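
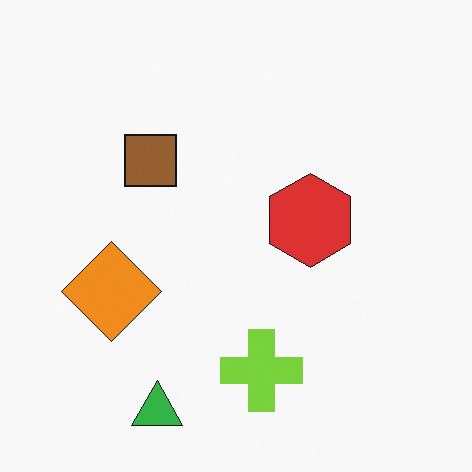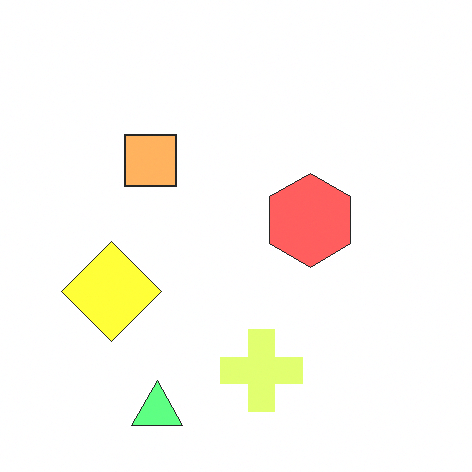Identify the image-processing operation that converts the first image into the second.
It was brightened a lot.

Every pixel — background and shapes alike — is uniformly brightened.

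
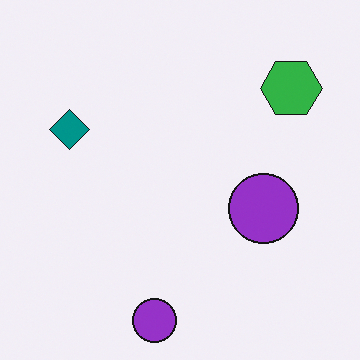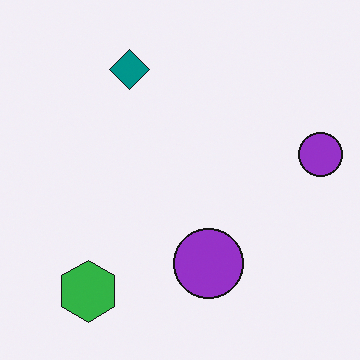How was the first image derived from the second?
This is the original image transposed (reflected across the top-left ↔ bottom-right diagonal).

Shapes have swapped their row and column positions — what was in the top-right is now in the bottom-left — a diagonal reflection.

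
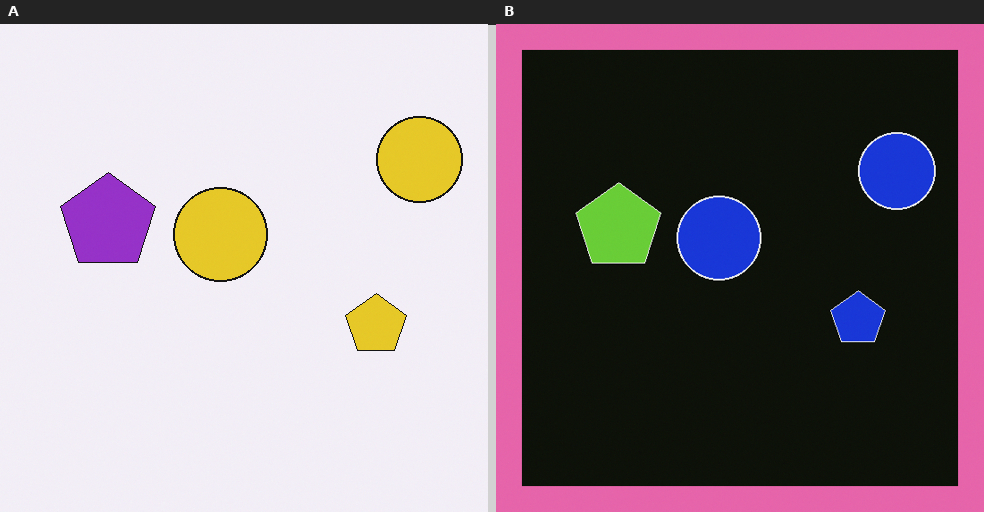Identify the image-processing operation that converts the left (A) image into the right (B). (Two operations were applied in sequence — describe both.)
The right (B) image is the left (A) color-inverted (negative), then framed with a pink border.

The light background has become dark and every shape's color is its complement — a photographic negative. A solid pink frame runs around the edge of the right (B) image, with the content slightly shrunk inside it.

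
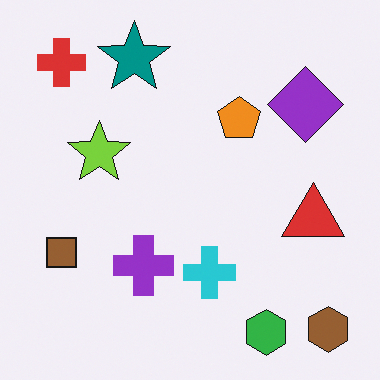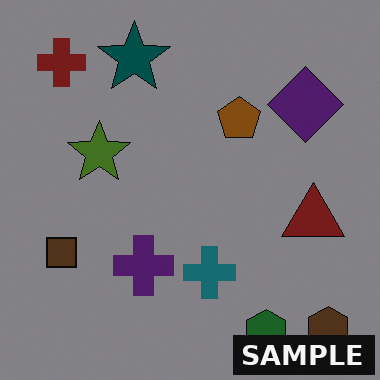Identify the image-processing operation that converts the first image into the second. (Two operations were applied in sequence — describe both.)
The transformation is: substantially darkened, then watermarked with the text "SAMPLE" in the lower-right corner.

Every pixel — background and shapes alike — is uniformly darkened. A dark label reading "SAMPLE" appears in the lower-right corner.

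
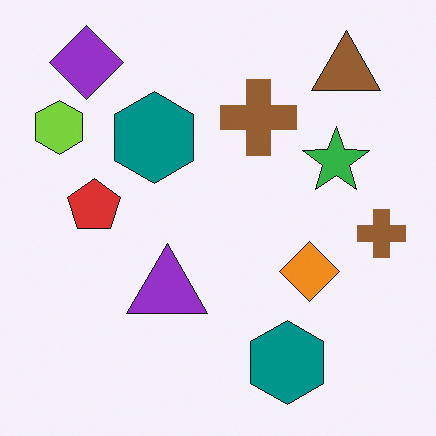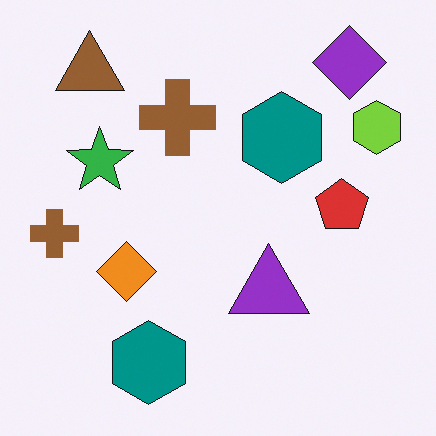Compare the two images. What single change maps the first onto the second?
The second image is the first flipped horizontally (left ↔ right).

The lime hexagon is in the top-left of the first image and the top-right of the second — shapes on opposite sides of the vertical midline have swapped in a mirror flip.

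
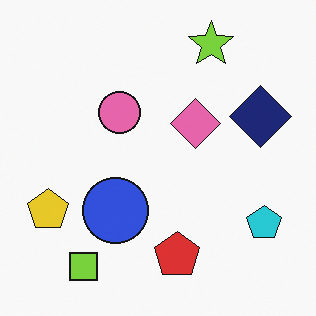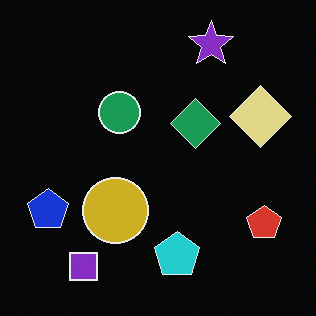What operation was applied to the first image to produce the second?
Color-inverted (negative).

The light background has become dark and every shape's color is its complement — a photographic negative.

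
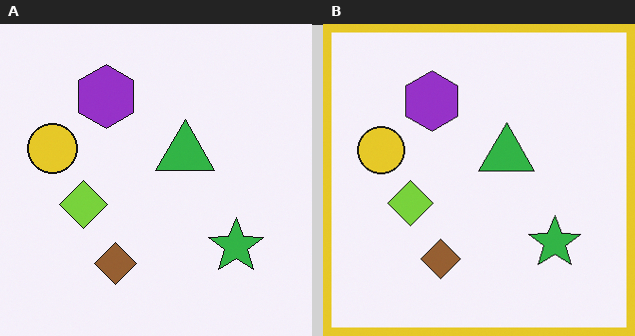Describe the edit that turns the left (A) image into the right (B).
The image was framed with a yellow border.

A solid yellow frame runs around the edge of the right (B) image, with the content slightly shrunk inside it.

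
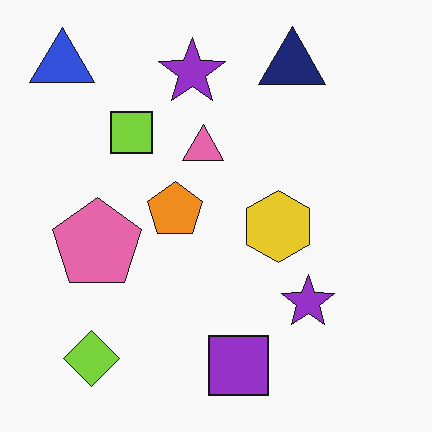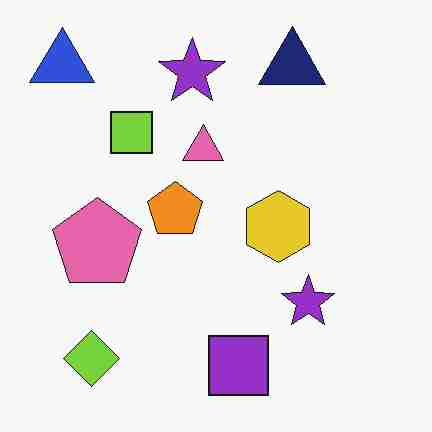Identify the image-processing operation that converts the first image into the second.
The transformation is: heavily JPEG-compressed with obvious blocking artifacts.

Blocky 8×8 compression artifacts appear around shape edges and the flat background shows ringing — characteristic JPEG degradation.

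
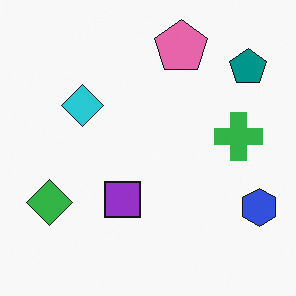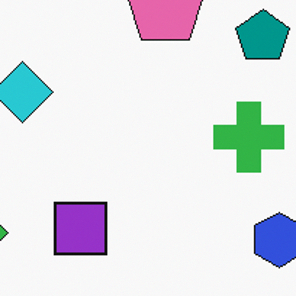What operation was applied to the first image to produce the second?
It was cropped slightly and scaled back up.

The visible shapes are larger and the field of view is narrower; shapes near the original edges may be partly or wholly outside the frame — a crop-and-rescale.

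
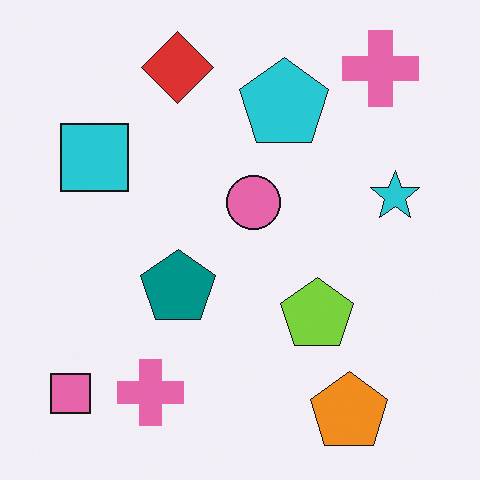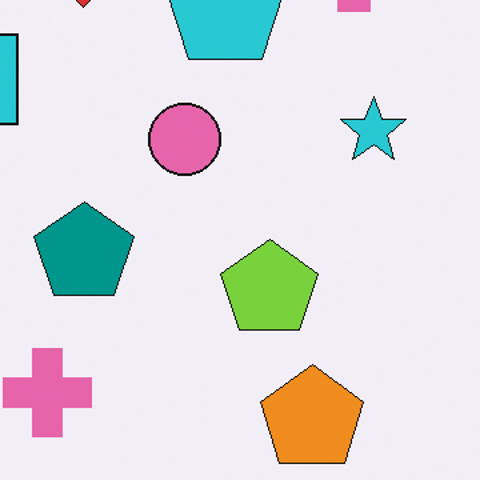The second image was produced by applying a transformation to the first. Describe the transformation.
This is the original image cropped to a modestly smaller region and rescaled.

The visible shapes are larger and the field of view is narrower; shapes near the original edges may be partly or wholly outside the frame — a crop-and-rescale.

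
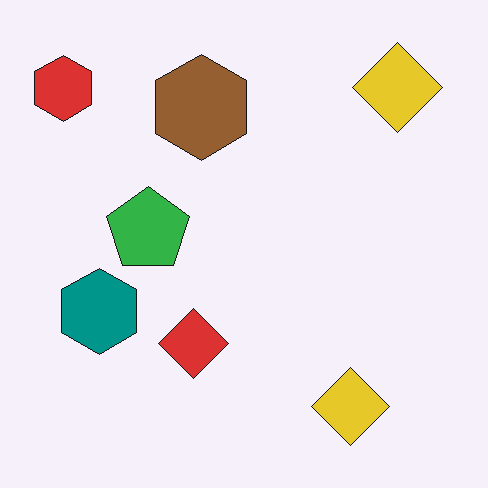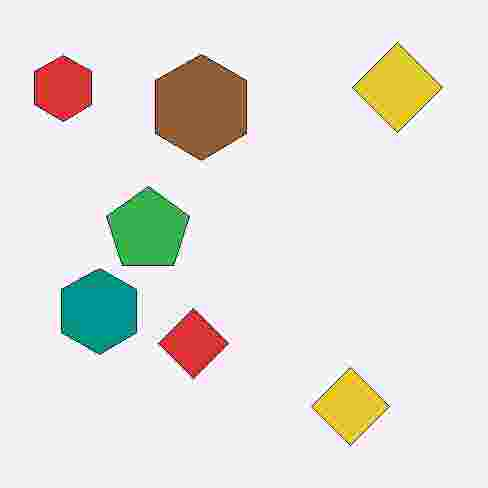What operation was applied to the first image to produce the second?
The transformation is: degraded with heavy JPEG compression.

Blocky 8×8 compression artifacts appear around shape edges and the flat background shows ringing — characteristic JPEG degradation.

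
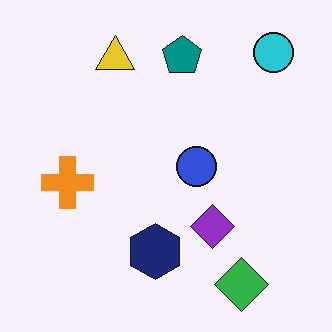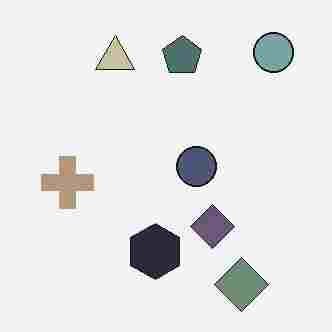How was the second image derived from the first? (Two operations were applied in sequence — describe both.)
The second image is the first made much more muted (saturation change), then heavily JPEG-compressed with obvious blocking artifacts.

All colors are more muted and greyish — a global saturation change. Blocky 8×8 compression artifacts appear around shape edges and the flat background shows ringing — characteristic JPEG degradation.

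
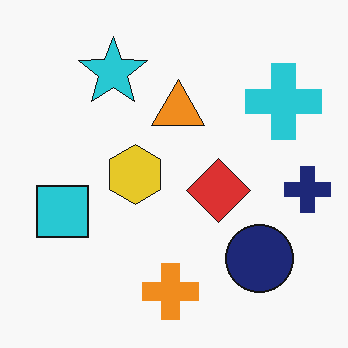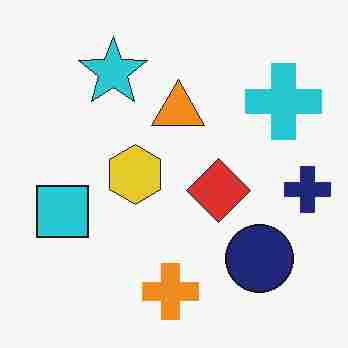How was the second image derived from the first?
Heavily JPEG-compressed with obvious blocking artifacts.

Blocky 8×8 compression artifacts appear around shape edges and the flat background shows ringing — characteristic JPEG degradation.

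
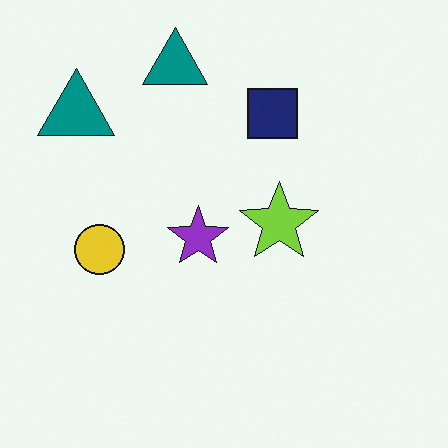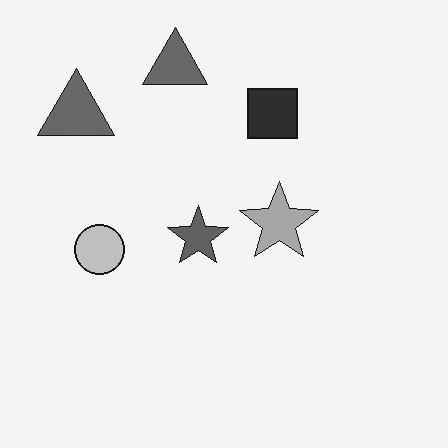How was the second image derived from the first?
The transformation is: converted to grayscale.

All color is removed — every shape is now a shade of grey.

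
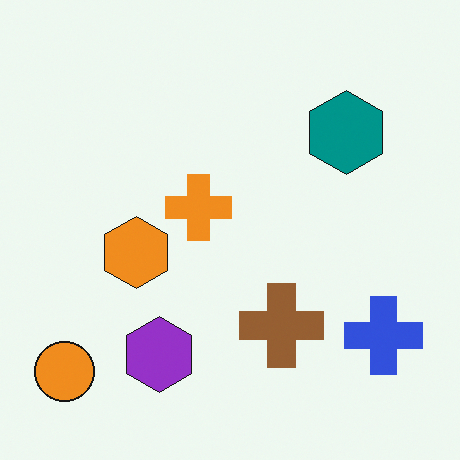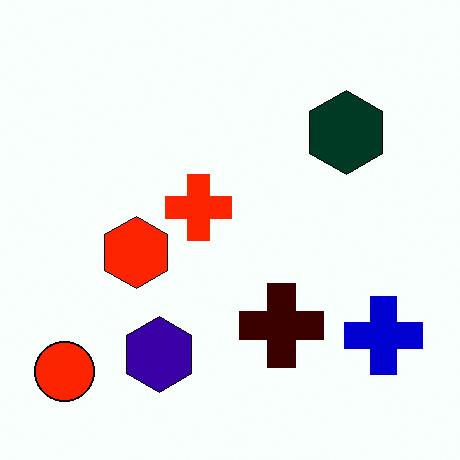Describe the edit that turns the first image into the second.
This is the original image given much higher contrast.

Tones are pushed away from mid-grey across the whole image — a global contrast change.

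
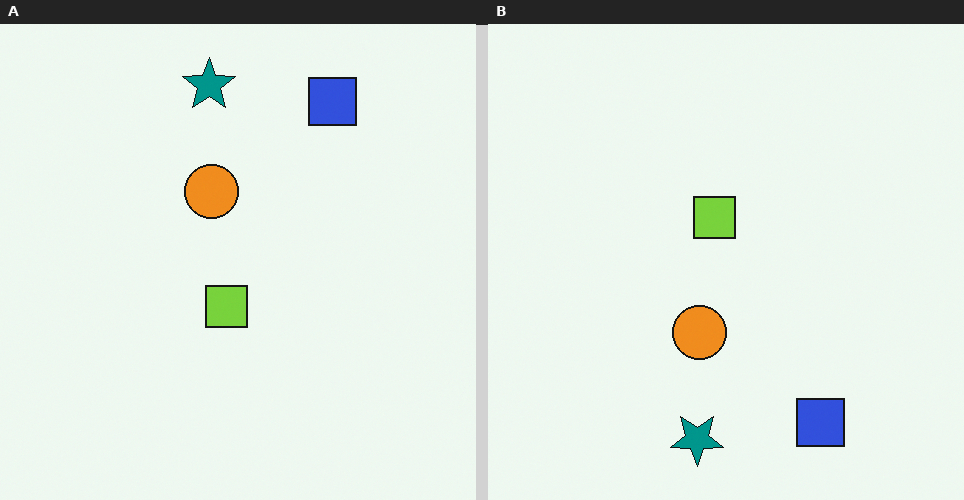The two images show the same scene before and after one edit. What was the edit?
This is the original image flipped vertically (top ↔ bottom).

The teal star is in the top of the left (A) image and the bottom of the right (B) — shapes on opposite sides of the horizontal midline have swapped in a mirror flip.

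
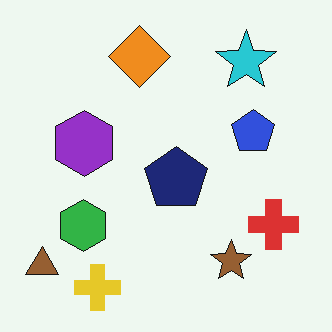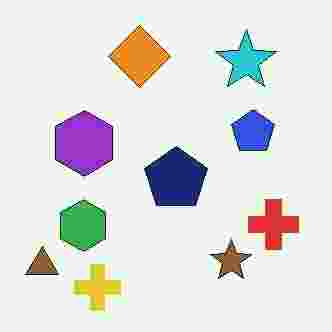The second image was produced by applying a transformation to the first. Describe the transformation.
It was heavily JPEG-compressed with obvious blocking artifacts.

Blocky 8×8 compression artifacts appear around shape edges and the flat background shows ringing — characteristic JPEG degradation.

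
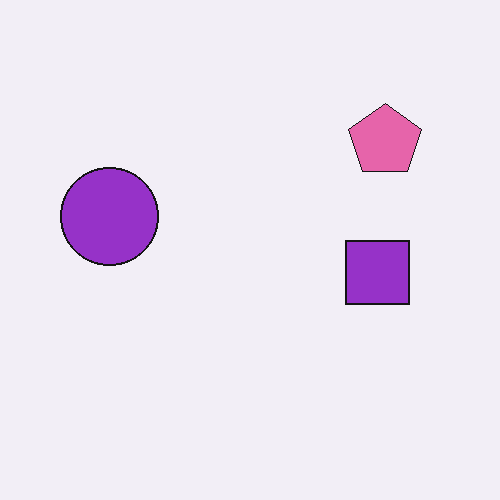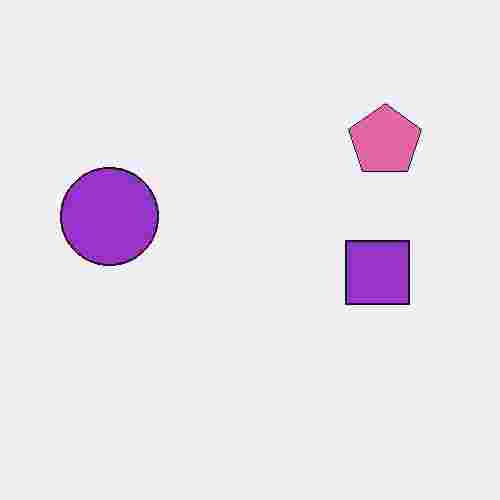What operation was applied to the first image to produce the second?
It was degraded with heavy JPEG compression.

Blocky 8×8 compression artifacts appear around shape edges and the flat background shows ringing — characteristic JPEG degradation.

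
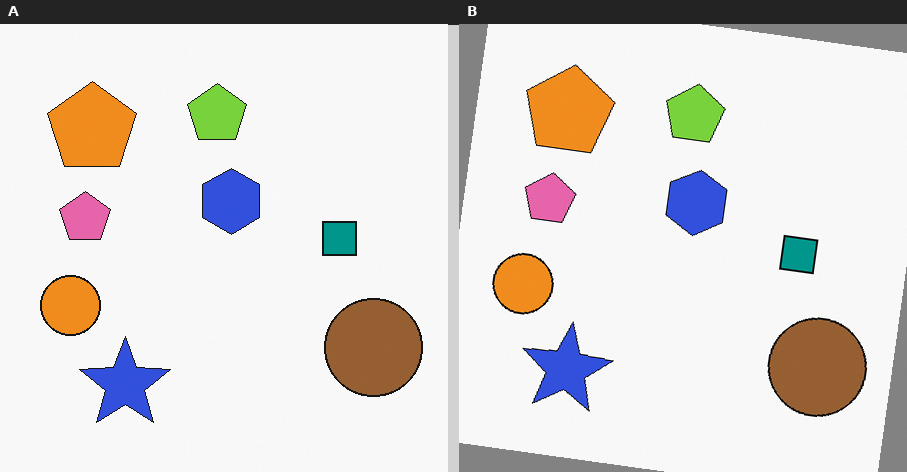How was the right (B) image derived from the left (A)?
This is the original image rotated clockwise by a slight angle.

Every shape is tilted by the same angle and the image corners show triangular fill wedges — a whole-image rotation by a non-right angle.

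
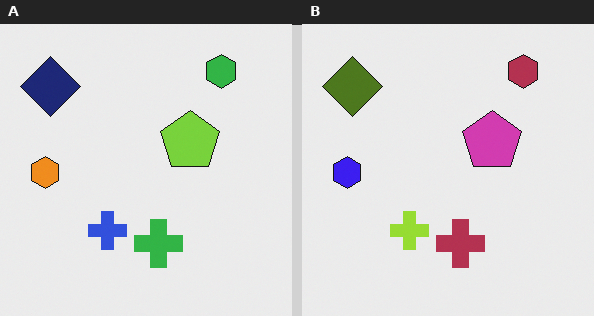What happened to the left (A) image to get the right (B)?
Hue-shifted by a large amount.

Every shape's color has rotated by the same amount around the hue wheel — a uniform hue shift.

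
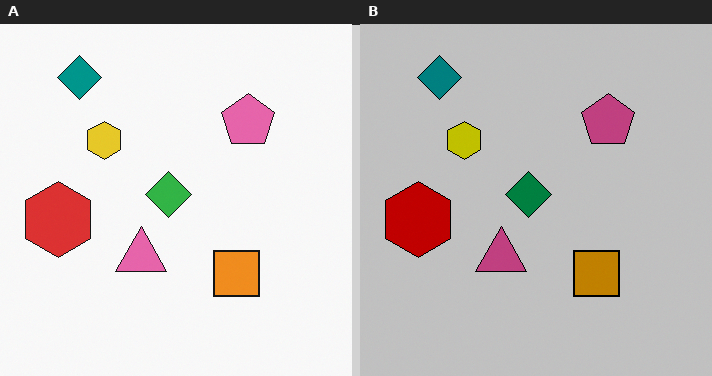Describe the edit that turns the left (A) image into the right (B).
The right (B) image is the left (A) aggressively posterized.

Each flat color has snapped to a coarser quantized level — most visibly, the near-white background has dropped to a flat grey.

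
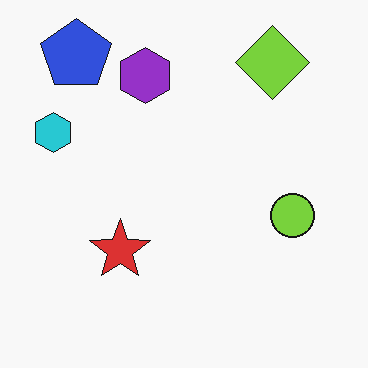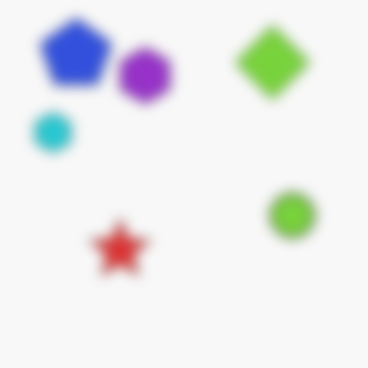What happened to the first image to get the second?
The image was heavily blurred.

Shape edges and outlines are uniformly softened across the whole image.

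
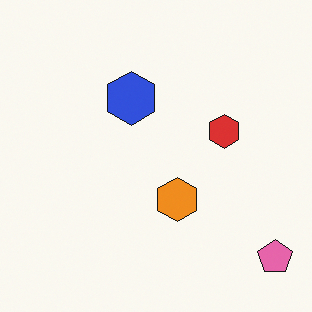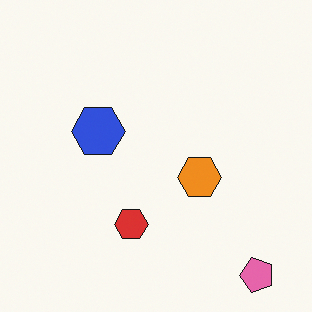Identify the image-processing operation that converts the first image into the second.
It was transposed (reflected across the top-left ↔ bottom-right diagonal).

Shapes have swapped their row and column positions — what was in the top-right is now in the bottom-left — a diagonal reflection.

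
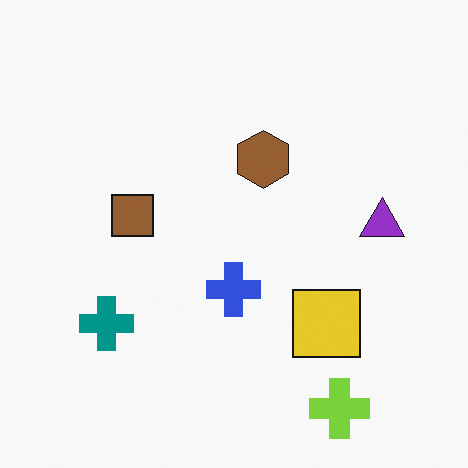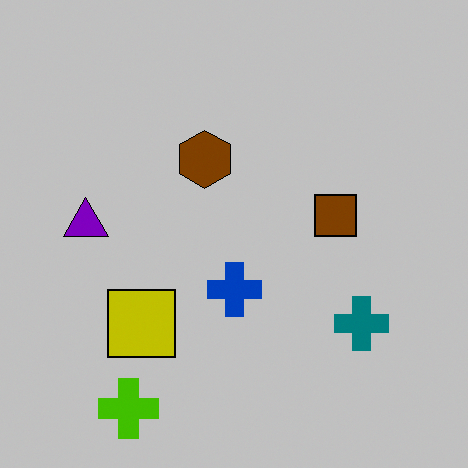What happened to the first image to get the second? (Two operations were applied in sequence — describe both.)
The image was aggressively posterized, then flipped horizontally (left ↔ right).

Each flat color has snapped to a coarser quantized level — most visibly, the near-white background has dropped to a flat grey. The purple triangle is in the right of the first image and the left of the second — shapes on opposite sides of the vertical midline have swapped in a mirror flip.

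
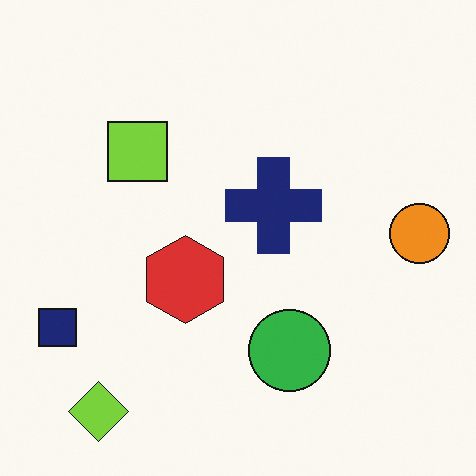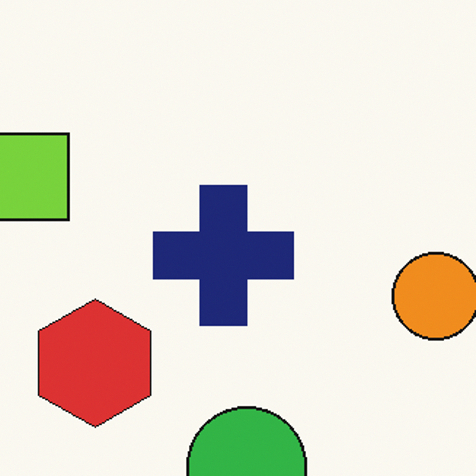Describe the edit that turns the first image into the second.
The image was cropped to a modestly smaller region and rescaled.

The visible shapes are larger and the field of view is narrower; shapes near the original edges may be partly or wholly outside the frame — a crop-and-rescale.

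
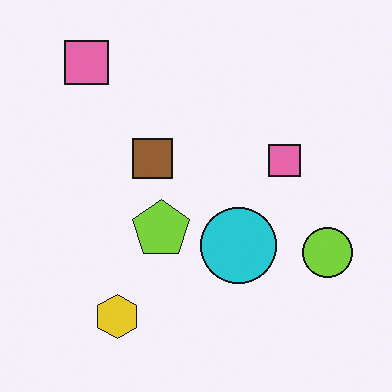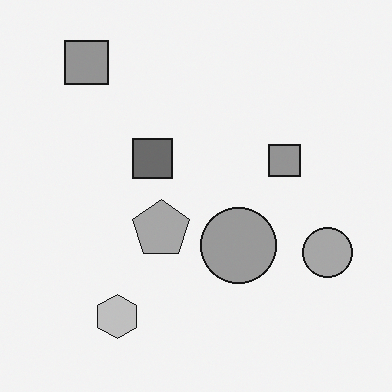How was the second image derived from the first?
It was converted to grayscale.

All color is removed — every shape is now a shade of grey.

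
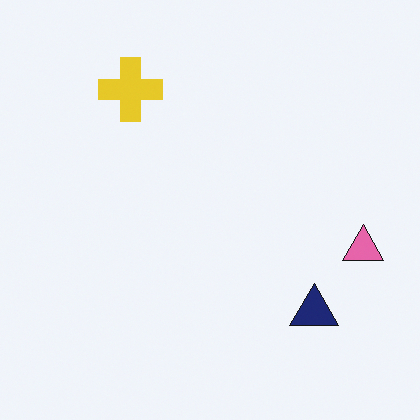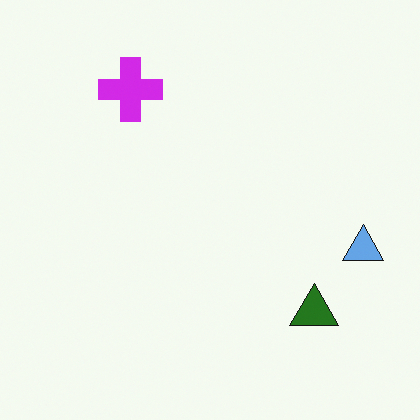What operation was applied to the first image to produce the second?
The transformation is: hue-shifted through roughly half the color wheel.

Every shape's color has rotated by the same amount around the hue wheel — a uniform hue shift.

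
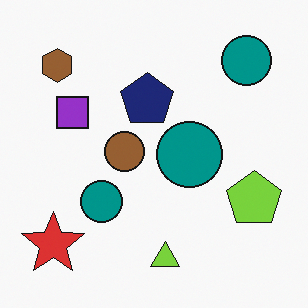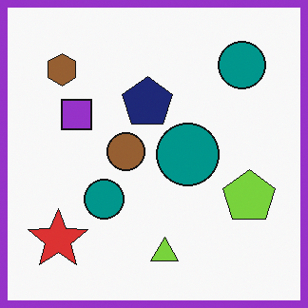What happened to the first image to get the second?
The image was framed with a purple border.

A solid purple frame runs around the edge of the second image, with the content slightly shrunk inside it.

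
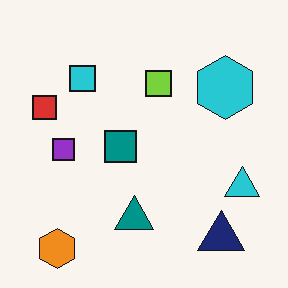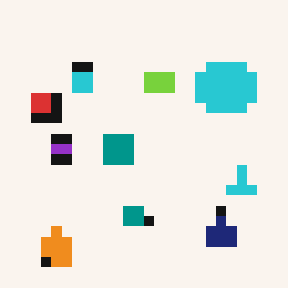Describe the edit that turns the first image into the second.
It was coarsely pixelated.

Shapes are reduced to large square blocks; fine edges and outlines are lost — a downscale-then-upscale (mosaic) effect.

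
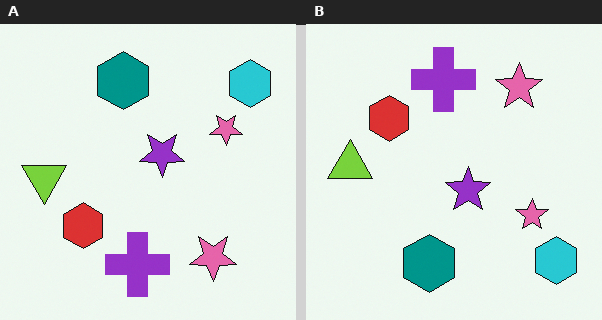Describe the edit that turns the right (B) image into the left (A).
It was flipped vertically (top ↔ bottom).

The purple cross is in the top of the right (B) image and the bottom of the left (A) — shapes on opposite sides of the horizontal midline have swapped in a mirror flip.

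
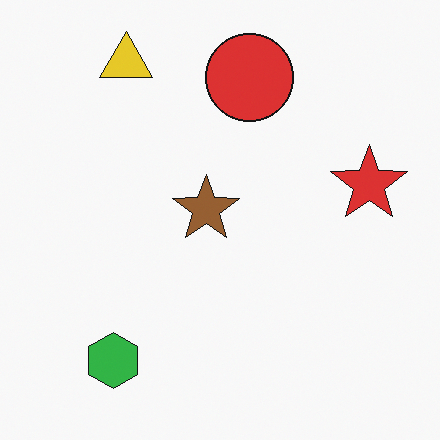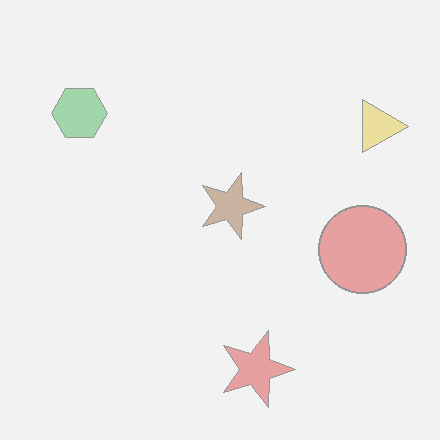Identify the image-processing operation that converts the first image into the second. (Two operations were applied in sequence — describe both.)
The transformation is: rotated 90° clockwise, then washed out (contrast reduced).

The yellow triangle sits in the top-left of the first image and the top-right of the second — consistent with a whole-image 90° clockwise rotation. Tones are pushed toward mid-grey across the whole image — a global contrast change.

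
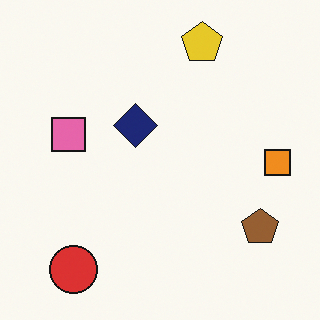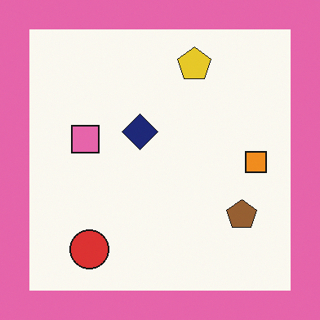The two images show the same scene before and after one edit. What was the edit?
It was framed with a pink border.

A solid pink frame runs around the edge of the second image, with the content slightly shrunk inside it.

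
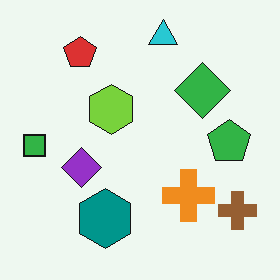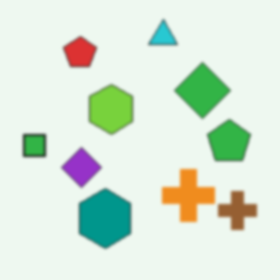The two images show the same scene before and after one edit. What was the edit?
The second image is the first given a subtle gaussian blur.

Shape edges and outlines are uniformly softened across the whole image.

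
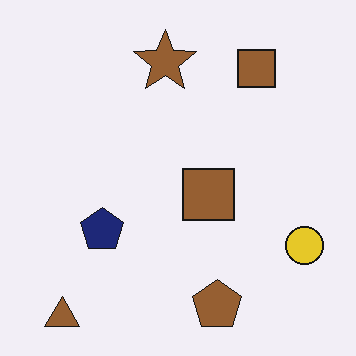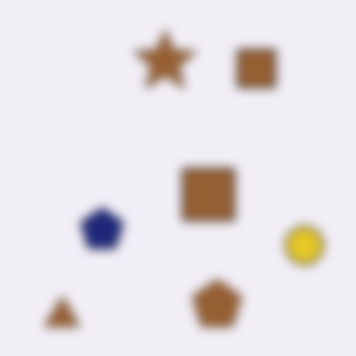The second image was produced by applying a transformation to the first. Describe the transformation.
The second image is the first heavily blurred.

Shape edges and outlines are uniformly softened across the whole image.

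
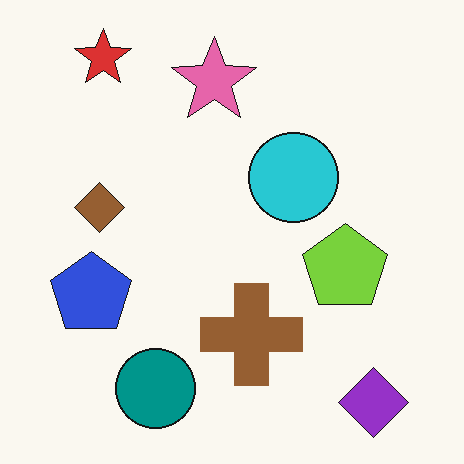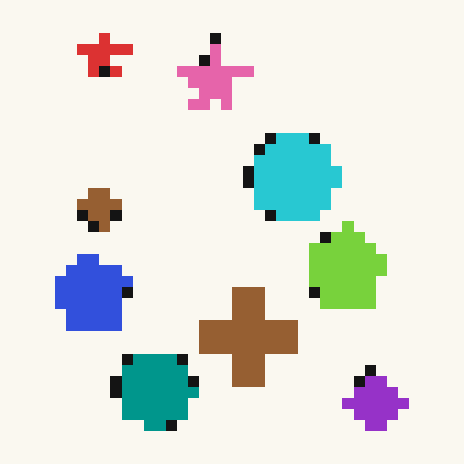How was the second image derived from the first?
The image was heavily pixelated into large blocks.

Shapes are reduced to large square blocks; fine edges and outlines are lost — a downscale-then-upscale (mosaic) effect.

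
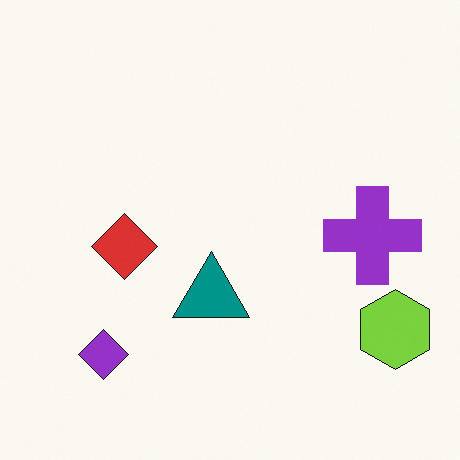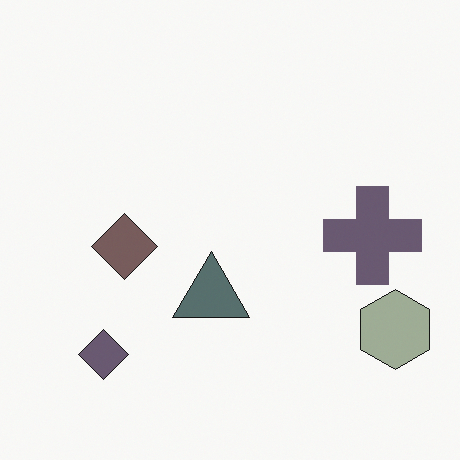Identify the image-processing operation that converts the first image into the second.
The image was made much more muted (saturation change).

All colors are more muted and greyish — a global saturation change.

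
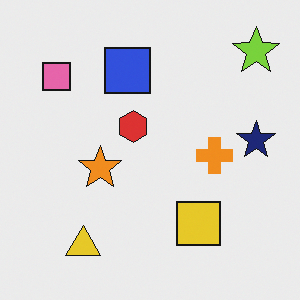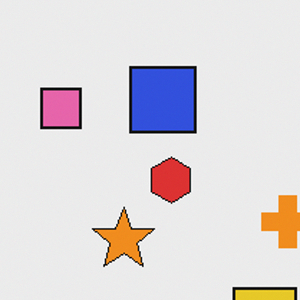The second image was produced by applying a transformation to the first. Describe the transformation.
It was cropped slightly and scaled back up.

The visible shapes are larger and the field of view is narrower; shapes near the original edges may be partly or wholly outside the frame — a crop-and-rescale.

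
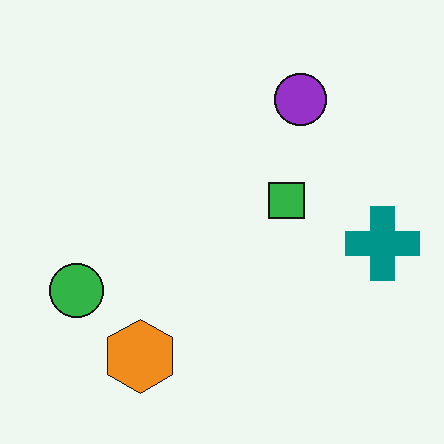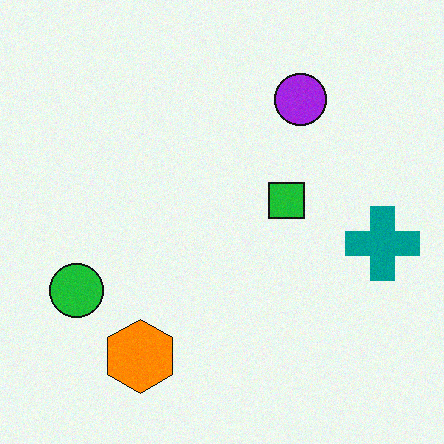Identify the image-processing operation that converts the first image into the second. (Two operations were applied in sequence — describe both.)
The transformation is: degraded with a light layer of grain, then slightly oversaturated.

Random speckle covers the whole image, including the flat background. All colors are more vivid — a global saturation change.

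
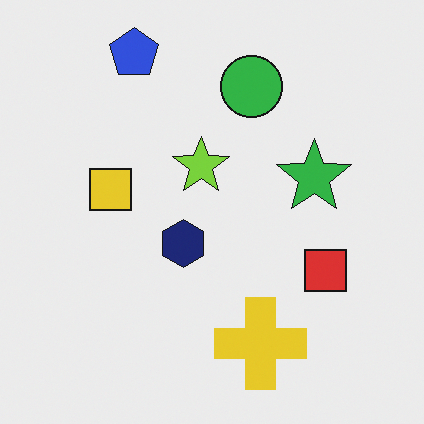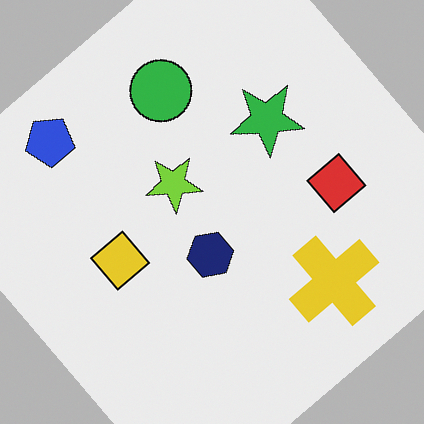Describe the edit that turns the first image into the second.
It was rotated counter-clockwise by a large amount — several tens of degrees.

Every shape is tilted by the same angle and the image corners show triangular fill wedges — a whole-image rotation by a non-right angle.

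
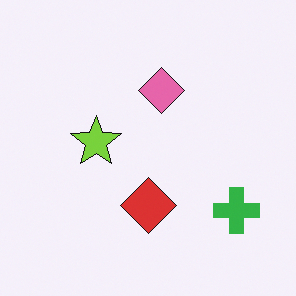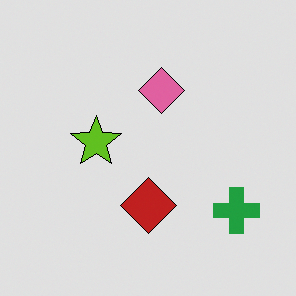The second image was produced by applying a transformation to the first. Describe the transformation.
This is the original image moderately posterized.

Each flat color has snapped to a coarser quantized level — most visibly, the near-white background has dropped to a flat grey.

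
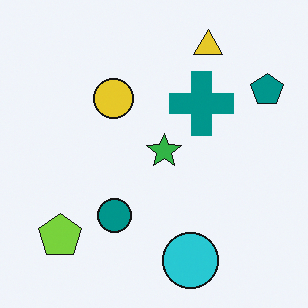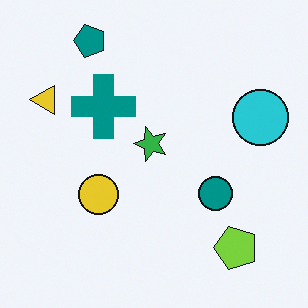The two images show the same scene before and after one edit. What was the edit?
The transformation is: rotated 90° counter-clockwise.

The teal pentagon sits in the top-right of the first image and the top-left of the second — consistent with a whole-image 90° counter-clockwise rotation.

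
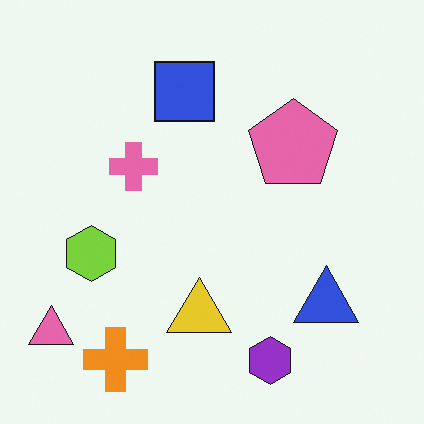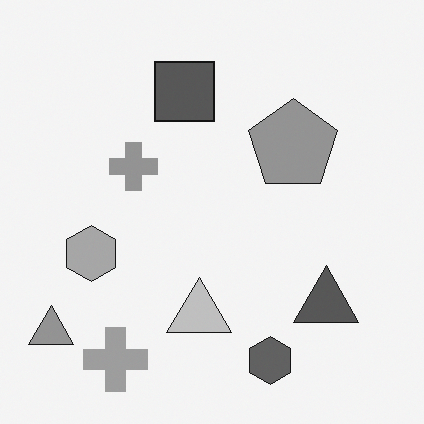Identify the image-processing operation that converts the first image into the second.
The image was converted to grayscale.

All color is removed — every shape is now a shade of grey.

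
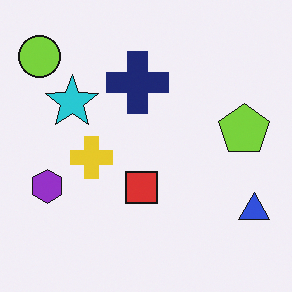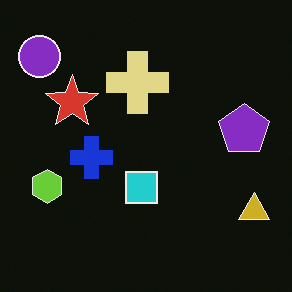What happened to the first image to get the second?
It was color-inverted (negative).

The light background has become dark and every shape's color is its complement — a photographic negative.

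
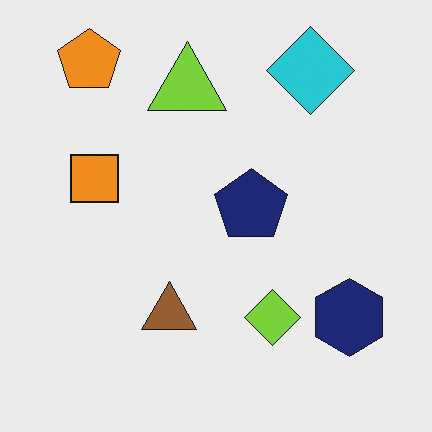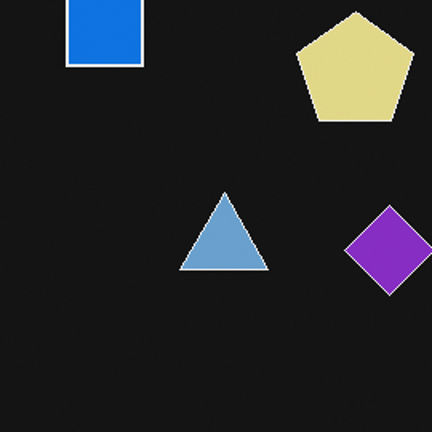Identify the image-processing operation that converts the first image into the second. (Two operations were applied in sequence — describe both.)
The transformation is: color-inverted (negative), then cropped to a modestly smaller region and rescaled.

The light background has become dark and every shape's color is its complement — a photographic negative. The visible shapes are larger and the field of view is narrower; shapes near the original edges may be partly or wholly outside the frame — a crop-and-rescale.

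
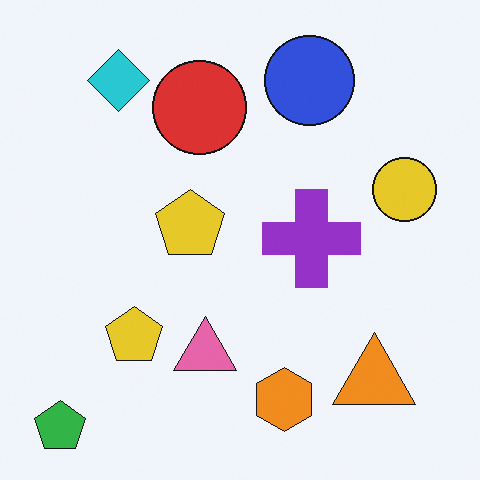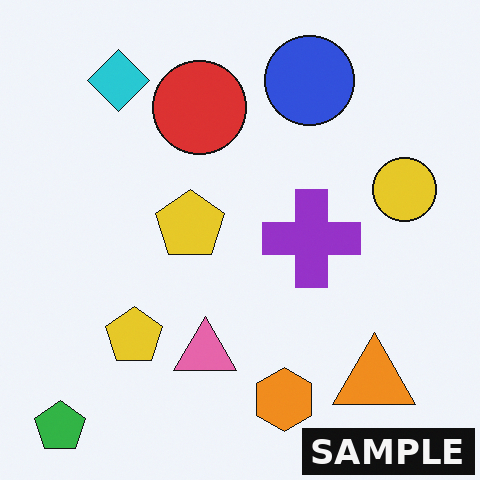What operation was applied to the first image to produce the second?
Watermarked with the text "SAMPLE" in the lower-right corner.

A dark label reading "SAMPLE" appears in the lower-right corner.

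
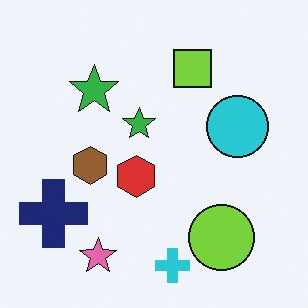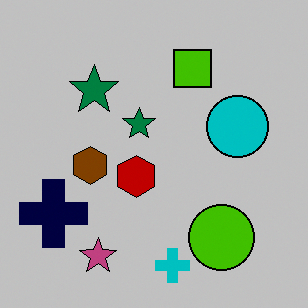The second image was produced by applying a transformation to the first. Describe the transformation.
This is the original image aggressively posterized.

Each flat color has snapped to a coarser quantized level — most visibly, the near-white background has dropped to a flat grey.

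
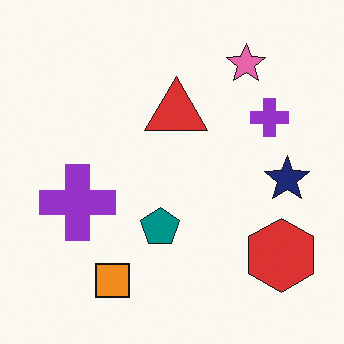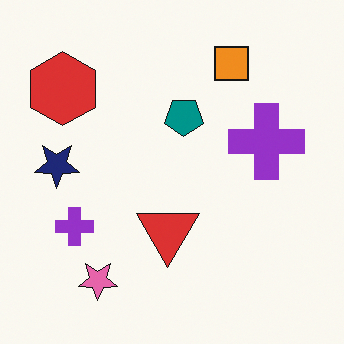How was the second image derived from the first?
The transformation is: rotated 180°.

The red hexagon sits in the bottom-right of the first image and the top-left of the second — consistent with a whole-image 180° rotation.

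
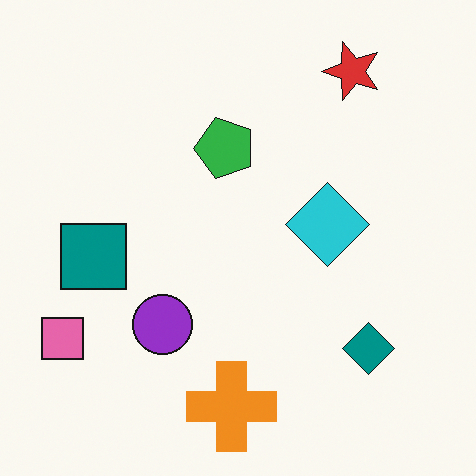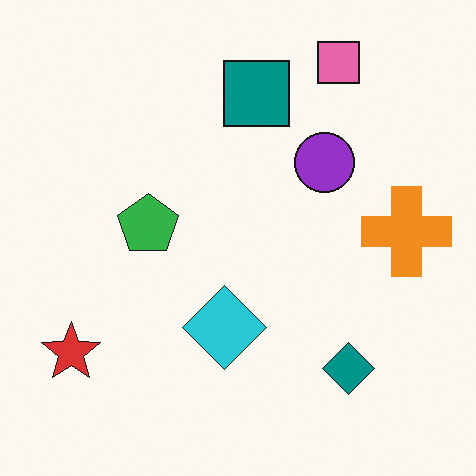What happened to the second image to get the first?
The image was transposed (reflected across the top-left ↔ bottom-right diagonal).

Shapes have swapped their row and column positions — what was in the top-right is now in the bottom-left — a diagonal reflection.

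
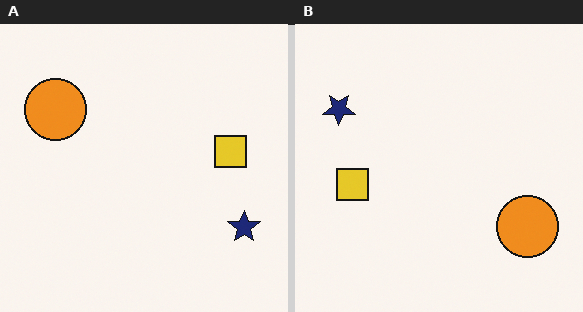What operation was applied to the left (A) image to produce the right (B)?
This is the original image rotated 180°.

The navy star sits in the bottom-right of the left (A) image and the top-left of the right (B) — consistent with a whole-image 180° rotation.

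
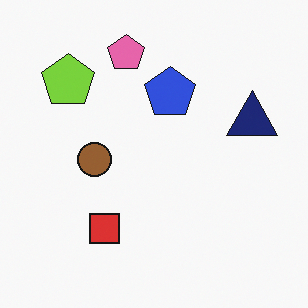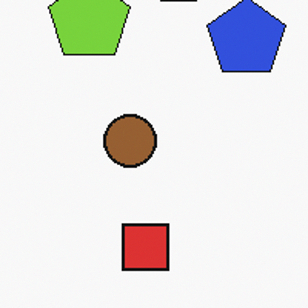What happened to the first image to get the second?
The image was cropped to a modestly smaller region and rescaled.

The visible shapes are larger and the field of view is narrower; shapes near the original edges may be partly or wholly outside the frame — a crop-and-rescale.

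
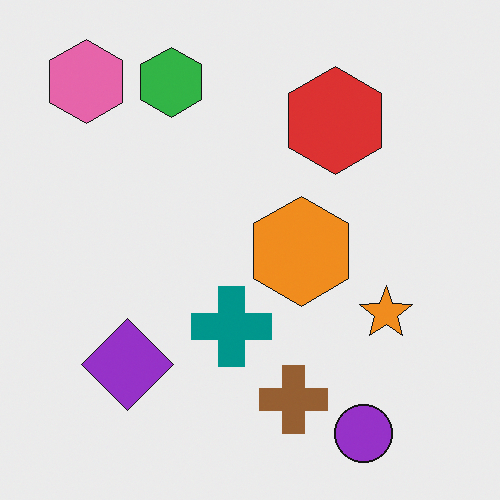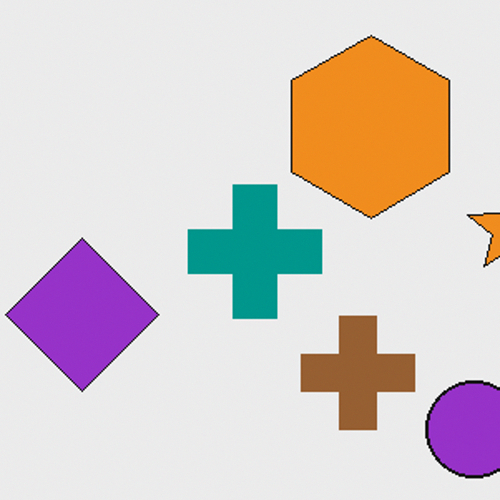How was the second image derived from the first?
It was cropped tightly and scaled back up.

The visible shapes are larger and the field of view is narrower; shapes near the original edges may be partly or wholly outside the frame — a crop-and-rescale.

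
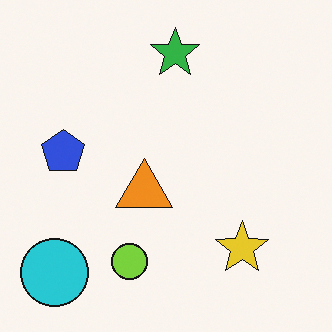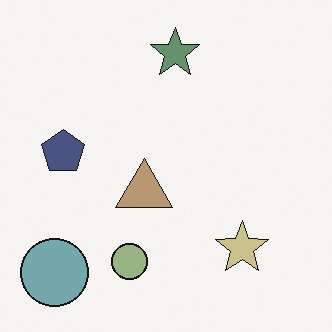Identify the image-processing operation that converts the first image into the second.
The image was made much more muted (saturation change).

All colors are more muted and greyish — a global saturation change.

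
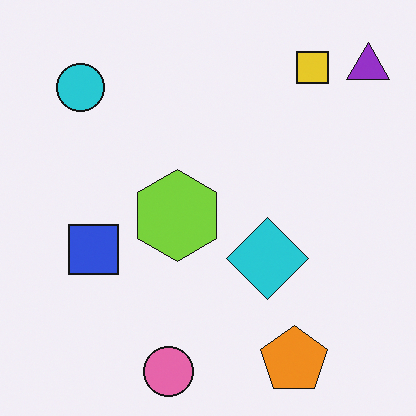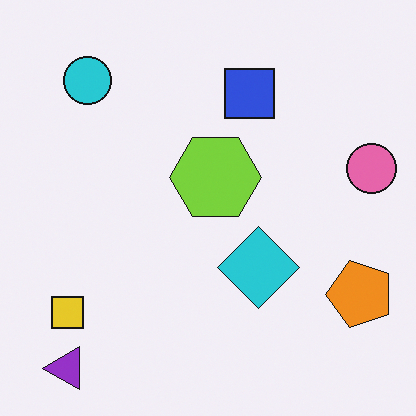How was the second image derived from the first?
The second image is the first transposed (reflected across the top-left ↔ bottom-right diagonal).

Shapes have swapped their row and column positions — what was in the top-right is now in the bottom-left — a diagonal reflection.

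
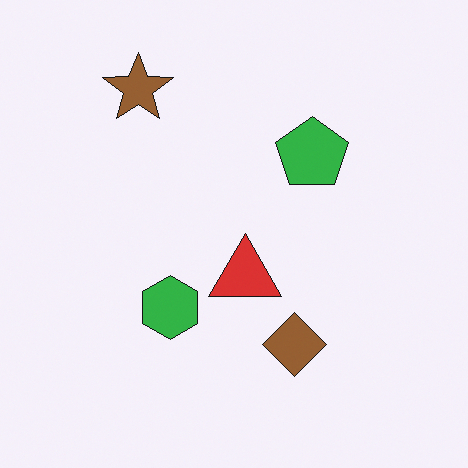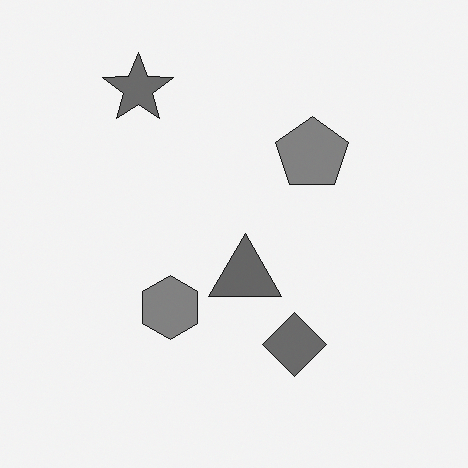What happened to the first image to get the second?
The second image is the first converted to grayscale.

All color is removed — every shape is now a shade of grey.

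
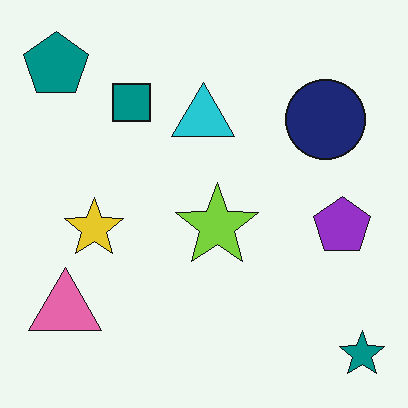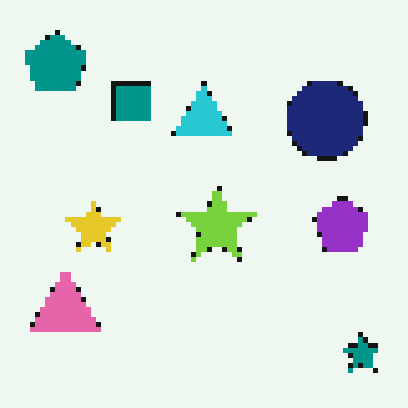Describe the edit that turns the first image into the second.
The image was lightly pixelated (a mild mosaic effect).

Shapes are reduced to large square blocks; fine edges and outlines are lost — a downscale-then-upscale (mosaic) effect.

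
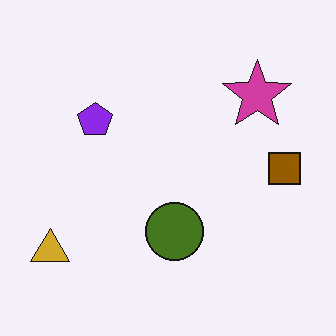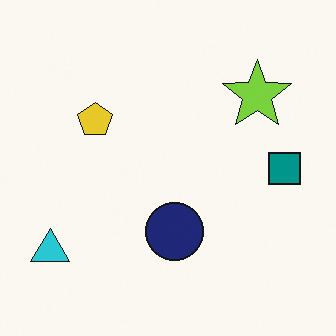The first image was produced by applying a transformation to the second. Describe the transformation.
The image was hue-shifted through roughly half the color wheel.

Every shape's color has rotated by the same amount around the hue wheel — a uniform hue shift.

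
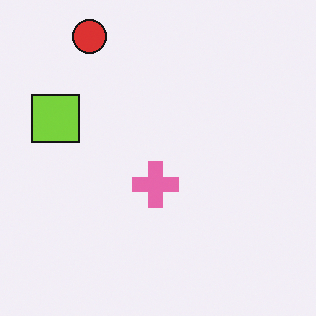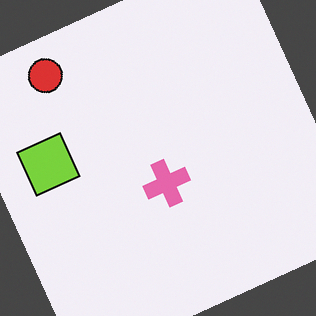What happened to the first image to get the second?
This is the original image rotated counter-clockwise by a clearly visible amount.

Every shape is tilted by the same angle and the image corners show triangular fill wedges — a whole-image rotation by a non-right angle.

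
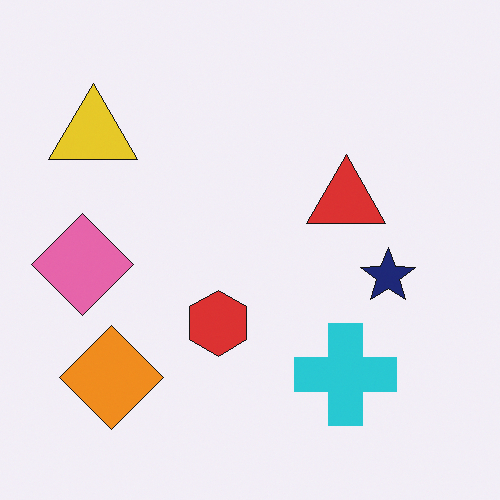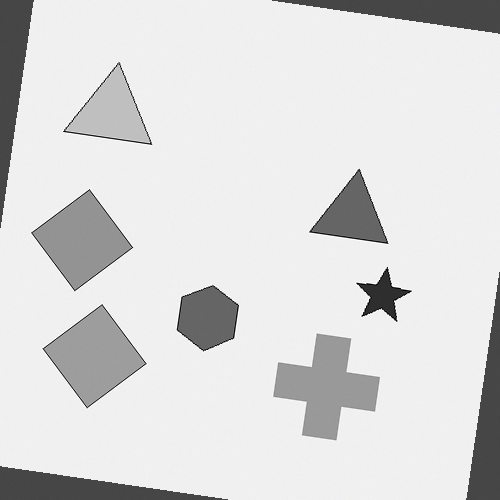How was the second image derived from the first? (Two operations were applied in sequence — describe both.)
The image was rotated clockwise by a small amount, then converted to grayscale.

Every shape is tilted by the same angle and the image corners show triangular fill wedges — a whole-image rotation by a non-right angle. All color is removed — every shape is now a shade of grey.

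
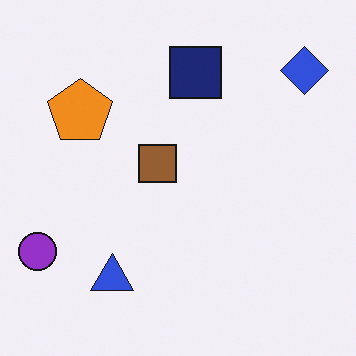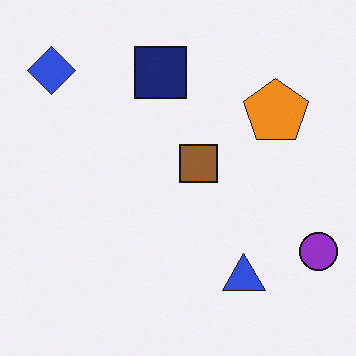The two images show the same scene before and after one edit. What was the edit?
The second image is the first flipped horizontally (left ↔ right).

The purple circle is in the bottom-left of the first image and the bottom-right of the second — shapes on opposite sides of the vertical midline have swapped in a mirror flip.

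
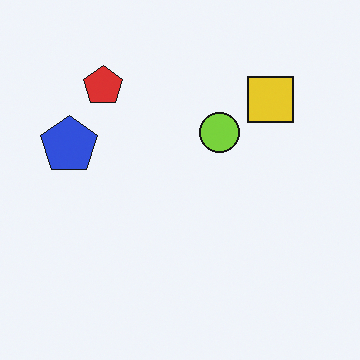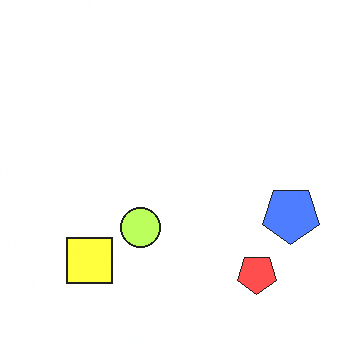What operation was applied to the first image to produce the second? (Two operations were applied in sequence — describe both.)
The image was rotated 180°, then brightened a lot.

The red pentagon sits in the top-left of the first image and the bottom-right of the second — consistent with a whole-image 180° rotation. Every pixel — background and shapes alike — is uniformly brightened.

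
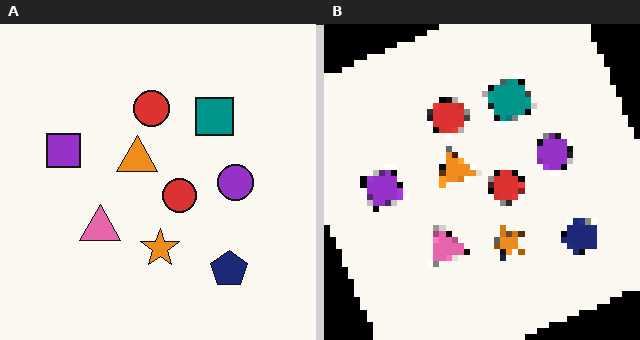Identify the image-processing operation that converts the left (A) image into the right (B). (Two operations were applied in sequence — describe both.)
The transformation is: rotated counter-clockwise by a moderate amount, then pixelated into visible square blocks.

Every shape is tilted by the same angle and the image corners show triangular fill wedges — a whole-image rotation by a non-right angle. Shapes are reduced to large square blocks; fine edges and outlines are lost — a downscale-then-upscale (mosaic) effect.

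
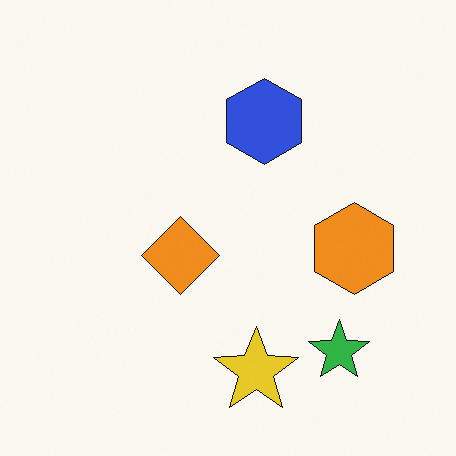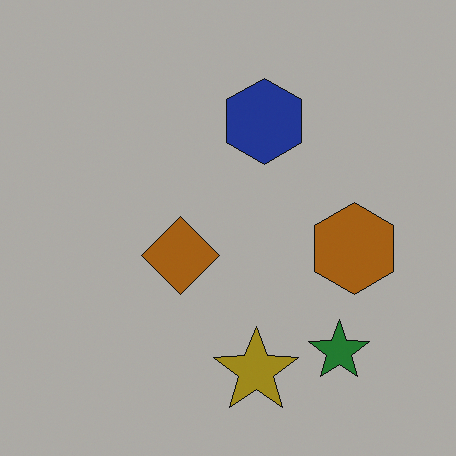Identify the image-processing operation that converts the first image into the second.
Darkened a lot.

Every pixel — background and shapes alike — is uniformly darkened.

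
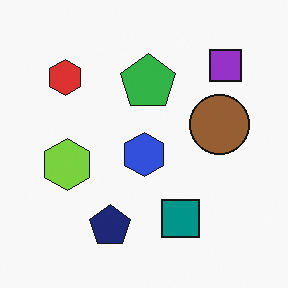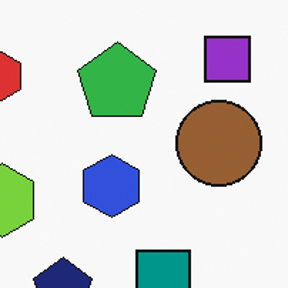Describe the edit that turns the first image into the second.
Cropped slightly and scaled back up.

The visible shapes are larger and the field of view is narrower; shapes near the original edges may be partly or wholly outside the frame — a crop-and-rescale.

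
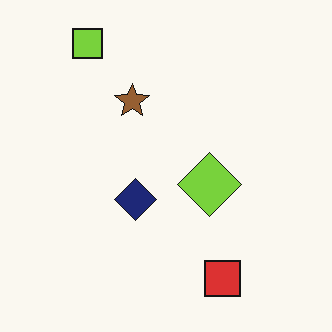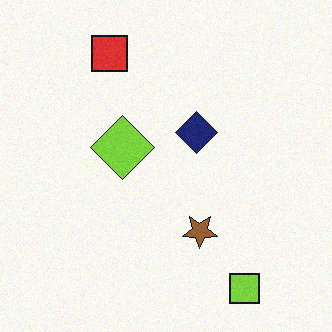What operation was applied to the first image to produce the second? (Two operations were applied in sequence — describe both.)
The transformation is: rotated 180°, then degraded with light additive noise.

The lime square sits in the top-left of the first image and the bottom-right of the second — consistent with a whole-image 180° rotation. Random speckle covers the whole image, including the flat background.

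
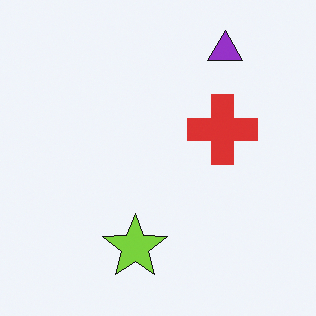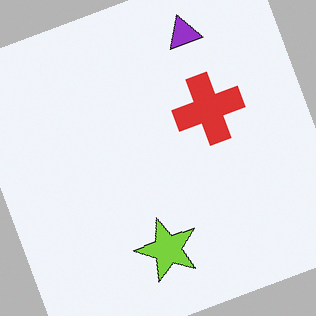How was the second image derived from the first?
Rotated counter-clockwise by a clearly visible amount.

Every shape is tilted by the same angle and the image corners show triangular fill wedges — a whole-image rotation by a non-right angle.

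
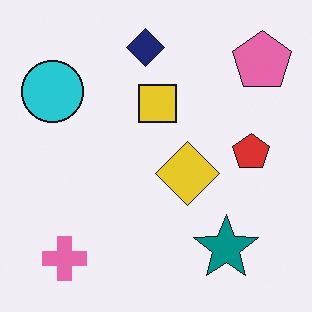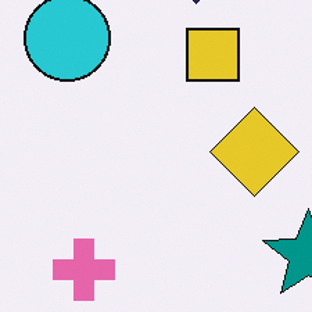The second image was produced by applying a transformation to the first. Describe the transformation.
Cropped to a modestly smaller region and rescaled.

The visible shapes are larger and the field of view is narrower; shapes near the original edges may be partly or wholly outside the frame — a crop-and-rescale.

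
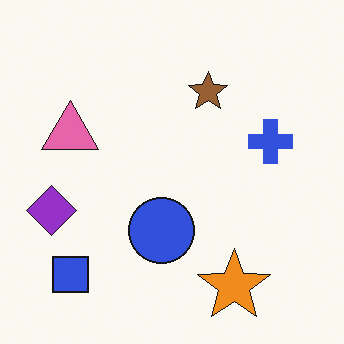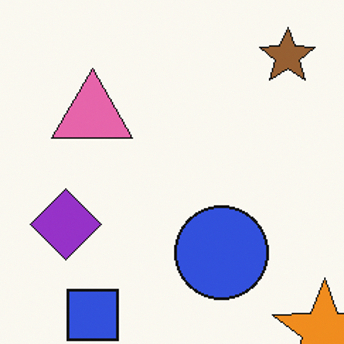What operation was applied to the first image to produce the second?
The second image is the first cropped slightly and scaled back up.

The visible shapes are larger and the field of view is narrower; shapes near the original edges may be partly or wholly outside the frame — a crop-and-rescale.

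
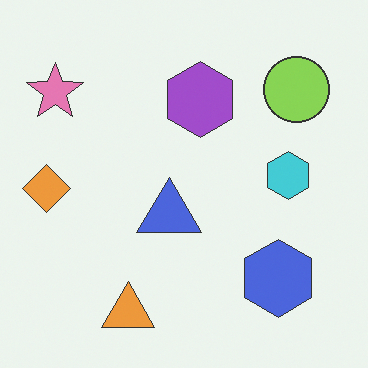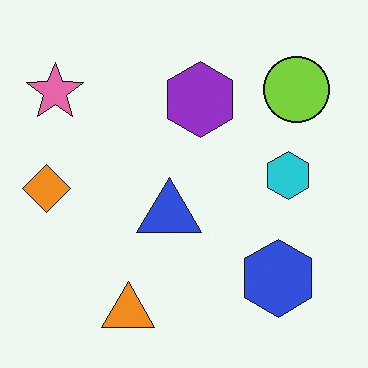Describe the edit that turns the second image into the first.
The image was given slightly reduced contrast.

Tones are pushed toward mid-grey across the whole image — a global contrast change.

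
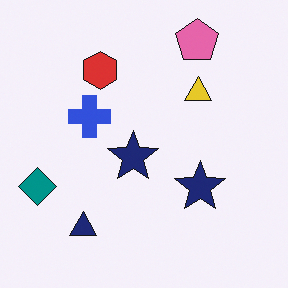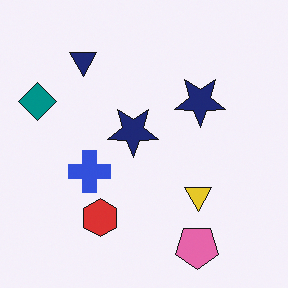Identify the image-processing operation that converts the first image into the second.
This is the original image flipped vertically (top ↔ bottom).

The pink pentagon is in the top-right of the first image and the bottom-right of the second — shapes on opposite sides of the horizontal midline have swapped in a mirror flip.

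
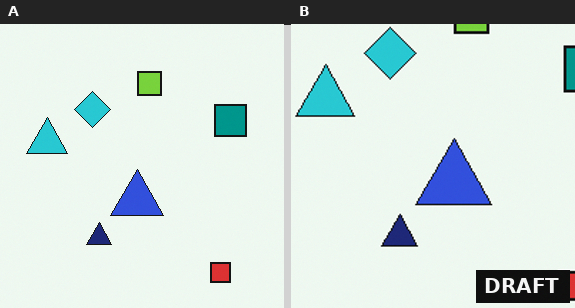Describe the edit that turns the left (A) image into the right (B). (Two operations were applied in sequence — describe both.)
The right (B) image is the left (A) cropped slightly and scaled back up, then watermarked with the text "DRAFT" in the lower-right corner.

The visible shapes are larger and the field of view is narrower; shapes near the original edges may be partly or wholly outside the frame — a crop-and-rescale. A dark label reading "DRAFT" appears in the lower-right corner.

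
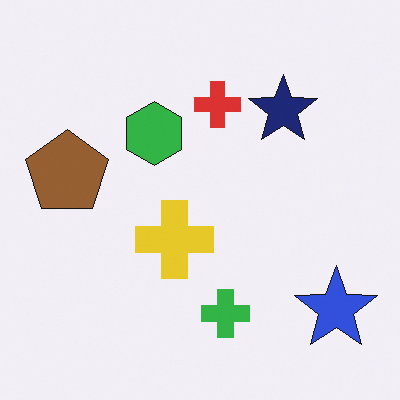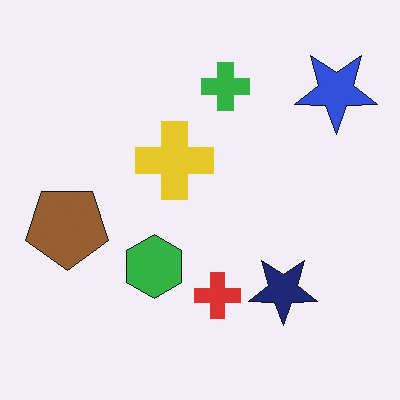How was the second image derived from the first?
It was flipped vertically (top ↔ bottom).

The green cross is in the bottom of the first image and the top of the second — shapes on opposite sides of the horizontal midline have swapped in a mirror flip.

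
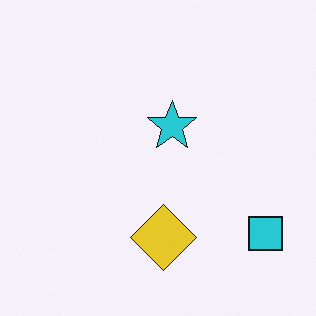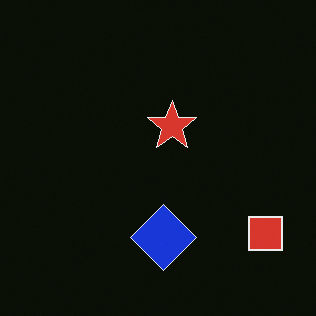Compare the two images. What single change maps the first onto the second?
Color-inverted (negative).

The light background has become dark and every shape's color is its complement — a photographic negative.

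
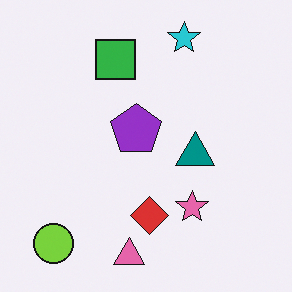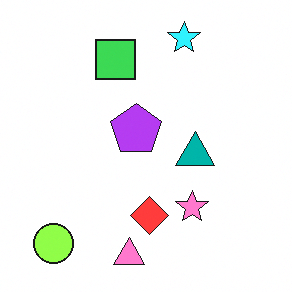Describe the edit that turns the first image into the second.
This is the original image brightened a little.

Every pixel — background and shapes alike — is uniformly brightened.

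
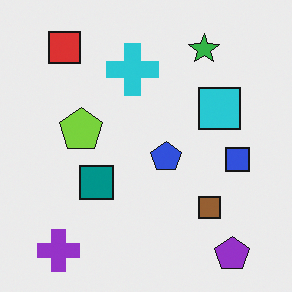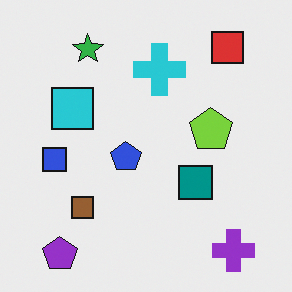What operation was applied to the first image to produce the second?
It was flipped horizontally (left ↔ right).

The blue square is in the right of the first image and the left of the second — shapes on opposite sides of the vertical midline have swapped in a mirror flip.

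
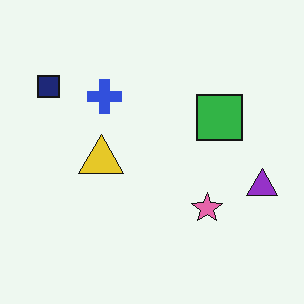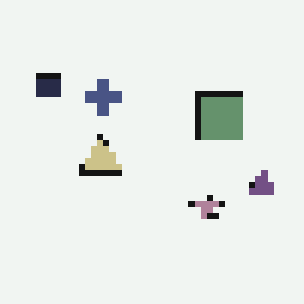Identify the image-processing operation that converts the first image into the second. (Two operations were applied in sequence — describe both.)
This is the original image pixelated into visible square blocks, then made much more muted (saturation change).

Shapes are reduced to large square blocks; fine edges and outlines are lost — a downscale-then-upscale (mosaic) effect. All colors are more muted and greyish — a global saturation change.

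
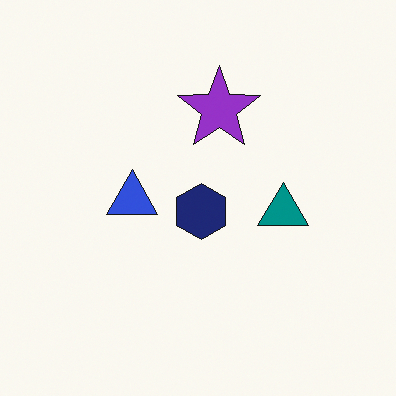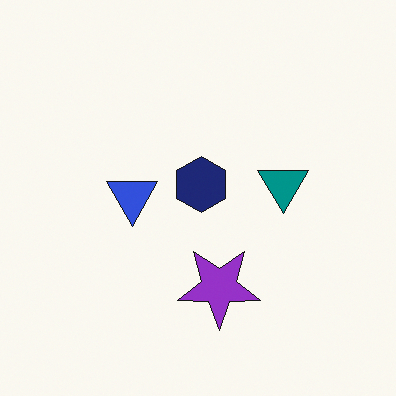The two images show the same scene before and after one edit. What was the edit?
The second image is the first flipped vertically (top ↔ bottom).

The purple star is in the top of the first image and the bottom of the second — shapes on opposite sides of the horizontal midline have swapped in a mirror flip.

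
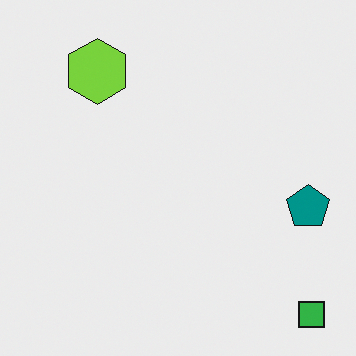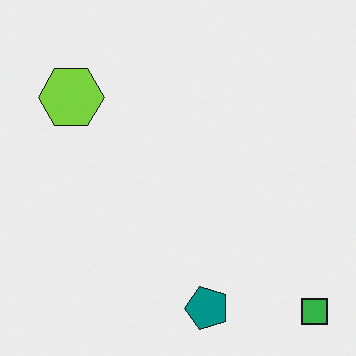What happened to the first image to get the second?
Transposed (reflected across the top-left ↔ bottom-right diagonal).

Shapes have swapped their row and column positions — what was in the top-right is now in the bottom-left — a diagonal reflection.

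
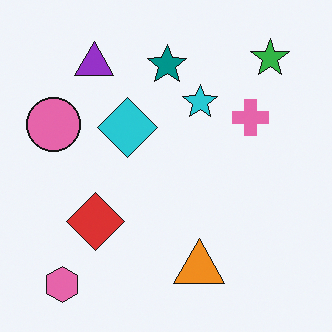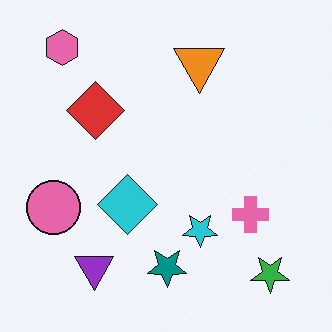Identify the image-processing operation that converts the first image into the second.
It was flipped vertically (top ↔ bottom).

The pink hexagon is in the bottom-left of the first image and the top-left of the second — shapes on opposite sides of the horizontal midline have swapped in a mirror flip.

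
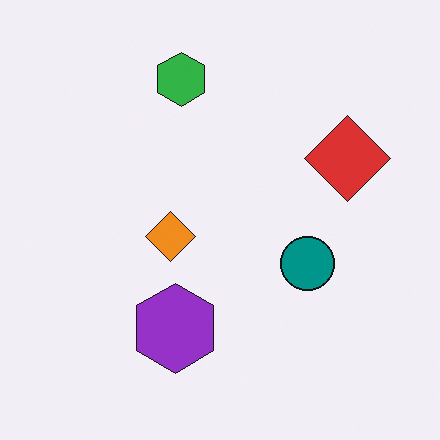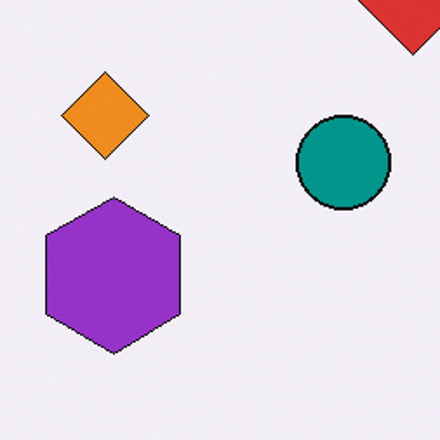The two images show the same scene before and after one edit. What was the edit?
This is the original image cropped tightly and scaled back up.

The visible shapes are larger and the field of view is narrower; shapes near the original edges may be partly or wholly outside the frame — a crop-and-rescale.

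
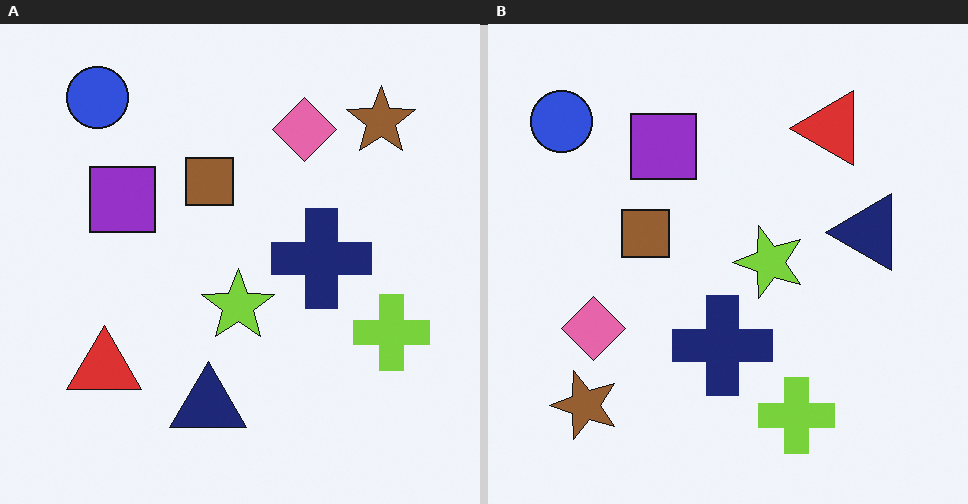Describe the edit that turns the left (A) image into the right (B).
Transposed (reflected across the top-left ↔ bottom-right diagonal).

Shapes have swapped their row and column positions — what was in the top-right is now in the bottom-left — a diagonal reflection.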